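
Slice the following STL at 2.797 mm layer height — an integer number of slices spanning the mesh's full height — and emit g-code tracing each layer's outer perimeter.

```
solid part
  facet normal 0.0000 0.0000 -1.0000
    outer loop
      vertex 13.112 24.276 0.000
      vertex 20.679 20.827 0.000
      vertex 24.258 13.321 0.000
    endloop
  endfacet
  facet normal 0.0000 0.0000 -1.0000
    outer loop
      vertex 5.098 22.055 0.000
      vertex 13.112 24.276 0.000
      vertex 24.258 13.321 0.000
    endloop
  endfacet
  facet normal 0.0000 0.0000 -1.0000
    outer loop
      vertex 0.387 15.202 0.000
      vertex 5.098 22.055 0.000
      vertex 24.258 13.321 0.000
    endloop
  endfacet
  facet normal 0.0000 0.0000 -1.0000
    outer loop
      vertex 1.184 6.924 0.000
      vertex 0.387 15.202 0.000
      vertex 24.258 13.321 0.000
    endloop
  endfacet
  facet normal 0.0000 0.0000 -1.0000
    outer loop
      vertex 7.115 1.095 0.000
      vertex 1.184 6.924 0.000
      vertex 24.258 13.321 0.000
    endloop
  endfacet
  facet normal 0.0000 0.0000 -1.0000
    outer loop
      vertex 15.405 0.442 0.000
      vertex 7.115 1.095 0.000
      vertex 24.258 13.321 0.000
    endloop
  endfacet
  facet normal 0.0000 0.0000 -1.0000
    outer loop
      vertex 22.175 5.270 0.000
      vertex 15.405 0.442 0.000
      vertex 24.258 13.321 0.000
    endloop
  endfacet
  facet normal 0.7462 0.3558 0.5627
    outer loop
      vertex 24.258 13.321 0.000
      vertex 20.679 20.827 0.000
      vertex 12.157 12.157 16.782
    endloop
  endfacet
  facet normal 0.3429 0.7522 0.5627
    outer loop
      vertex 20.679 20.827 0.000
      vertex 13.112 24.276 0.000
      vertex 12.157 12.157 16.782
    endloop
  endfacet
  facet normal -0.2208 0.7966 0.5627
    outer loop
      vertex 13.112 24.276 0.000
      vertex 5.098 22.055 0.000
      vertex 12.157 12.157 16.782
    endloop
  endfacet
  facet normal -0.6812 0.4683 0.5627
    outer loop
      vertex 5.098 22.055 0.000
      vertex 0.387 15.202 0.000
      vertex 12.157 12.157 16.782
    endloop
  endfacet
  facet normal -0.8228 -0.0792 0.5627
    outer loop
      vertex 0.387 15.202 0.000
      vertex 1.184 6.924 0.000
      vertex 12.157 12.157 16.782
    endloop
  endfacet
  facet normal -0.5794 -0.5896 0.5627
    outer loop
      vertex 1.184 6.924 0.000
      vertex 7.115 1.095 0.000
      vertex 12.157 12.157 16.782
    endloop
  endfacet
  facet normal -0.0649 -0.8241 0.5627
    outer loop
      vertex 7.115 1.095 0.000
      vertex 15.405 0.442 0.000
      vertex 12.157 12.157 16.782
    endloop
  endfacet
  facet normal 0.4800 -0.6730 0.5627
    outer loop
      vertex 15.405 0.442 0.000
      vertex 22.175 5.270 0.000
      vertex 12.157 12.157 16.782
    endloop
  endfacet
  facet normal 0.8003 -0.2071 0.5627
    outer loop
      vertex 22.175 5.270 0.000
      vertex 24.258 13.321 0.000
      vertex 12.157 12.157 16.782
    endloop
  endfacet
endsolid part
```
; perimeter-only toolpath
G21 ; units = mm
G90 ; absolute positioning
G28 ; home
; layer 1
G0 Z2.797
G0 X22.241 Y13.127
G1 X19.259 Y19.382
G1 X12.953 Y22.256
G1 X6.275 Y20.405
G1 X2.349 Y14.695
G1 X3.013 Y7.796
G1 X7.955 Y2.939
G1 X14.864 Y2.395
G1 X20.505 Y6.418
G1 X22.241 Y13.127
; layer 2
G0 Z5.594
G0 X20.224 Y12.933
G1 X17.838 Y17.937
G1 X12.794 Y20.236
G1 X7.451 Y18.756
G1 X4.310 Y14.187
G1 X4.842 Y8.668
G1 X8.796 Y4.782
G1 X14.322 Y4.347
G1 X18.836 Y7.566
G1 X20.224 Y12.933
; layer 3
G0 Z8.391
G0 X18.207 Y12.739
G1 X16.418 Y16.492
G1 X12.634 Y18.216
G1 X8.627 Y17.106
G1 X6.272 Y13.680
G1 X6.670 Y9.540
G1 X9.636 Y6.626
G1 X13.781 Y6.300
G1 X17.166 Y8.713
G1 X18.207 Y12.739
; layer 4
G0 Z11.188
G0 X16.191 Y12.545
G1 X14.998 Y15.047
G1 X12.475 Y16.197
G1 X9.804 Y15.456
G1 X8.234 Y13.172
G1 X8.499 Y10.413
G1 X10.476 Y8.470
G1 X13.240 Y8.252
G1 X15.496 Y9.861
G1 X16.191 Y12.545
; layer 5
G0 Z13.985
G0 X14.174 Y12.351
G1 X13.577 Y13.602
G1 X12.316 Y14.177
G1 X10.980 Y13.807
G1 X10.195 Y12.665
G1 X10.328 Y11.285
G1 X11.317 Y10.313
G1 X12.698 Y10.204
G1 X13.827 Y11.009
G1 X14.174 Y12.351
M2 ; end

The solid is a regular 9-sided pyramid, base circumscribed radius ≈ 12.2 mm, apex at z ≈ 16.8 mm. Slicing at Δz = 2.797 mm — 6 equal slices spanning the solid's height, so layer i sits at z = i·h/6 — gives 5 non-empty perimeters. Each is a 9-segment closed polygon; G0 lifts to the layer z and rapids to the start vertex, then G1 traces the edges. The cross-section shrinks linearly with z (the slice at the apex is degenerate and omitted).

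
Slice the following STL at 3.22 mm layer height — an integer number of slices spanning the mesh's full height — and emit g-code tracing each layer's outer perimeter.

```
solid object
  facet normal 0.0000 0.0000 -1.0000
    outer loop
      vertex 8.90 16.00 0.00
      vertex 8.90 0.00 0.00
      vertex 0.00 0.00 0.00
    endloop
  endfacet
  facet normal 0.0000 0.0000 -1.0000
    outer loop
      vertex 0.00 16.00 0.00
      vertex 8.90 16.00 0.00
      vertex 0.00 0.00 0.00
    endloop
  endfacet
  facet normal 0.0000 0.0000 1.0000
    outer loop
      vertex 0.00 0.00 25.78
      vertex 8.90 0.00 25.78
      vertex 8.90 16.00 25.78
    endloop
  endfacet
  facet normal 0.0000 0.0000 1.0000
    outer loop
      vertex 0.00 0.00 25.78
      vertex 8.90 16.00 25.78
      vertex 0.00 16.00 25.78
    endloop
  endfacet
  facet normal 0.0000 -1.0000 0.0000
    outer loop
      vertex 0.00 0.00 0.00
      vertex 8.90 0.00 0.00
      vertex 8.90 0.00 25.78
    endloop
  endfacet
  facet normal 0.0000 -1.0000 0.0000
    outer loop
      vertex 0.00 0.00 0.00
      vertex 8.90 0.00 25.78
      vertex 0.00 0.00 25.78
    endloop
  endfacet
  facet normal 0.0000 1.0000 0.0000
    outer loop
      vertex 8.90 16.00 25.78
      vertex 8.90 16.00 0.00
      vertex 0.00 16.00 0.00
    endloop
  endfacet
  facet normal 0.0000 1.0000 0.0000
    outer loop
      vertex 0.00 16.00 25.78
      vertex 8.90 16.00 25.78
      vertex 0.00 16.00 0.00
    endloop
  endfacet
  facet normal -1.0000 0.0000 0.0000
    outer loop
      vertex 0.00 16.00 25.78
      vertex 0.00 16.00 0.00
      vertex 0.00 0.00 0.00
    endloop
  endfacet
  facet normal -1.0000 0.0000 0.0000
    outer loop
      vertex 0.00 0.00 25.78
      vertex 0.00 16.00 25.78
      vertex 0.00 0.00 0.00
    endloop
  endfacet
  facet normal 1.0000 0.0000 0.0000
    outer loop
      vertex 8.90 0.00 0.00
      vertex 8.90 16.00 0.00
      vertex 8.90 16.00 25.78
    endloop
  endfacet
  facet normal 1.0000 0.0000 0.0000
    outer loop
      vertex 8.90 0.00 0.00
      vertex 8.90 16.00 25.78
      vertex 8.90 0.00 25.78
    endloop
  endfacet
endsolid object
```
; perimeter-only toolpath
G21 ; units = mm
G90 ; absolute positioning
G28 ; home
; layer 1
G0 Z3.22
G0 X0.00 Y0.00
G1 X8.90 Y0.00
G1 X8.90 Y16.00
G1 X0.00 Y16.00
G1 X0.00 Y0.00
; layer 2
G0 Z6.45
G0 X0.00 Y0.00
G1 X8.90 Y0.00
G1 X8.90 Y16.00
G1 X0.00 Y16.00
G1 X0.00 Y0.00
; layer 3
G0 Z9.67
G0 X0.00 Y0.00
G1 X8.90 Y0.00
G1 X8.90 Y16.00
G1 X0.00 Y16.00
G1 X0.00 Y0.00
; layer 4
G0 Z12.89
G0 X0.00 Y0.00
G1 X8.90 Y0.00
G1 X8.90 Y16.00
G1 X0.00 Y16.00
G1 X0.00 Y0.00
; layer 5
G0 Z16.11
G0 X0.00 Y0.00
G1 X8.90 Y0.00
G1 X8.90 Y16.00
G1 X0.00 Y16.00
G1 X0.00 Y0.00
; layer 6
G0 Z19.34
G0 X0.00 Y0.00
G1 X8.90 Y0.00
G1 X8.90 Y16.00
G1 X0.00 Y16.00
G1 X0.00 Y0.00
; layer 7
G0 Z22.56
G0 X0.00 Y0.00
G1 X8.90 Y0.00
G1 X8.90 Y16.00
G1 X0.00 Y16.00
G1 X0.00 Y0.00
; layer 8
G0 Z25.78
G0 X0.00 Y0.00
G1 X8.90 Y0.00
G1 X8.90 Y16.00
G1 X0.00 Y16.00
G1 X0.00 Y0.00
M2 ; end

The solid is a rectangular box, roughly 8.9 × 16 mm footprint and 25.8 mm tall. Slicing at Δz = 3.22 mm — 8 equal slices spanning the solid's height, so layer i sits at z = i·h/8 — gives 8 non-empty perimeters. Each is a 4-segment closed polygon; G0 lifts to the layer z and rapids to the start vertex, then G1 traces the edges.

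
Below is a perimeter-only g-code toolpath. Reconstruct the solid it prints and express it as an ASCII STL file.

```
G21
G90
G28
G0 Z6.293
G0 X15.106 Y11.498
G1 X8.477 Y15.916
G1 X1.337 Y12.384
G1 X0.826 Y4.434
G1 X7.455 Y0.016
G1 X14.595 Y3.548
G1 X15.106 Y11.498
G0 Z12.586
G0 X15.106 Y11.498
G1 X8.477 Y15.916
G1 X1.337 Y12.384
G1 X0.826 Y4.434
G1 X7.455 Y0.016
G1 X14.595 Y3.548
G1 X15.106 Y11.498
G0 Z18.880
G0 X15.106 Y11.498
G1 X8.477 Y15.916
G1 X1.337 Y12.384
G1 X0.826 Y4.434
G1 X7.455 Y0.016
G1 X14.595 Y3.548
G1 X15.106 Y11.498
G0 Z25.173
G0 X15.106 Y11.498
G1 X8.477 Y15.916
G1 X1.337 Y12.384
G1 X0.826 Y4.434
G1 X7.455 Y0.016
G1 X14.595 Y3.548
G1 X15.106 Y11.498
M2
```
solid part
  facet normal 0.0000 0.0000 -1.0000
    outer loop
      vertex 1.337 12.384 0.000
      vertex 8.477 15.916 0.000
      vertex 15.106 11.498 0.000
    endloop
  endfacet
  facet normal 0.0000 0.0000 -1.0000
    outer loop
      vertex 0.826 4.434 0.000
      vertex 1.337 12.384 0.000
      vertex 15.106 11.498 0.000
    endloop
  endfacet
  facet normal 0.0000 0.0000 -1.0000
    outer loop
      vertex 7.455 0.016 0.000
      vertex 0.826 4.434 0.000
      vertex 15.106 11.498 0.000
    endloop
  endfacet
  facet normal 0.0000 0.0000 -1.0000
    outer loop
      vertex 14.595 3.548 0.000
      vertex 7.455 0.016 0.000
      vertex 15.106 11.498 0.000
    endloop
  endfacet
  facet normal 0.0000 0.0000 1.0000
    outer loop
      vertex 15.106 11.498 25.173
      vertex 8.477 15.916 25.173
      vertex 1.337 12.384 25.173
    endloop
  endfacet
  facet normal 0.0000 0.0000 1.0000
    outer loop
      vertex 15.106 11.498 25.173
      vertex 1.337 12.384 25.173
      vertex 0.826 4.434 25.173
    endloop
  endfacet
  facet normal 0.0000 0.0000 1.0000
    outer loop
      vertex 15.106 11.498 25.173
      vertex 0.826 4.434 25.173
      vertex 7.455 0.016 25.173
    endloop
  endfacet
  facet normal 0.0000 0.0000 1.0000
    outer loop
      vertex 15.106 11.498 25.173
      vertex 7.455 0.016 25.173
      vertex 14.595 3.548 25.173
    endloop
  endfacet
  facet normal 0.5546 0.8321 0.0000
    outer loop
      vertex 15.106 11.498 0.000
      vertex 8.477 15.916 0.000
      vertex 8.477 15.916 25.173
    endloop
  endfacet
  facet normal 0.5546 0.8321 0.0000
    outer loop
      vertex 15.106 11.498 0.000
      vertex 8.477 15.916 25.173
      vertex 15.106 11.498 25.173
    endloop
  endfacet
  facet normal -0.4434 0.8963 0.0000
    outer loop
      vertex 8.477 15.916 0.000
      vertex 1.337 12.384 0.000
      vertex 1.337 12.384 25.173
    endloop
  endfacet
  facet normal -0.4434 0.8963 0.0000
    outer loop
      vertex 8.477 15.916 0.000
      vertex 1.337 12.384 25.173
      vertex 8.477 15.916 25.173
    endloop
  endfacet
  facet normal -0.9979 0.0641 0.0000
    outer loop
      vertex 1.337 12.384 0.000
      vertex 0.826 4.434 0.000
      vertex 0.826 4.434 25.173
    endloop
  endfacet
  facet normal -0.9979 0.0641 0.0000
    outer loop
      vertex 1.337 12.384 0.000
      vertex 0.826 4.434 25.173
      vertex 1.337 12.384 25.173
    endloop
  endfacet
  facet normal -0.5546 -0.8321 0.0000
    outer loop
      vertex 0.826 4.434 0.000
      vertex 7.455 0.016 0.000
      vertex 7.455 0.016 25.173
    endloop
  endfacet
  facet normal -0.5546 -0.8321 0.0000
    outer loop
      vertex 0.826 4.434 0.000
      vertex 7.455 0.016 25.173
      vertex 0.826 4.434 25.173
    endloop
  endfacet
  facet normal 0.4434 -0.8963 0.0000
    outer loop
      vertex 7.455 0.016 0.000
      vertex 14.595 3.548 0.000
      vertex 14.595 3.548 25.173
    endloop
  endfacet
  facet normal 0.4434 -0.8963 0.0000
    outer loop
      vertex 7.455 0.016 0.000
      vertex 14.595 3.548 25.173
      vertex 7.455 0.016 25.173
    endloop
  endfacet
  facet normal 0.9979 -0.0641 0.0000
    outer loop
      vertex 14.595 3.548 0.000
      vertex 15.106 11.498 0.000
      vertex 15.106 11.498 25.173
    endloop
  endfacet
  facet normal 0.9979 -0.0641 0.0000
    outer loop
      vertex 14.595 3.548 0.000
      vertex 15.106 11.498 25.173
      vertex 14.595 3.548 25.173
    endloop
  endfacet
endsolid part

The G0 Z moves step by Δz≈6.293 mm. Every layer's G1 loop is the same polygon, so the solid is a straight extrusion of it from z=0 to z≈25.2. Closing with flat bottom and top caps and triangulating gives 20 facets — a regular 6-sided prism (a cylinder approximated with 6 flat sides), circumscribed radius ≈ 7.97 mm, height ≈ 25.2 mm.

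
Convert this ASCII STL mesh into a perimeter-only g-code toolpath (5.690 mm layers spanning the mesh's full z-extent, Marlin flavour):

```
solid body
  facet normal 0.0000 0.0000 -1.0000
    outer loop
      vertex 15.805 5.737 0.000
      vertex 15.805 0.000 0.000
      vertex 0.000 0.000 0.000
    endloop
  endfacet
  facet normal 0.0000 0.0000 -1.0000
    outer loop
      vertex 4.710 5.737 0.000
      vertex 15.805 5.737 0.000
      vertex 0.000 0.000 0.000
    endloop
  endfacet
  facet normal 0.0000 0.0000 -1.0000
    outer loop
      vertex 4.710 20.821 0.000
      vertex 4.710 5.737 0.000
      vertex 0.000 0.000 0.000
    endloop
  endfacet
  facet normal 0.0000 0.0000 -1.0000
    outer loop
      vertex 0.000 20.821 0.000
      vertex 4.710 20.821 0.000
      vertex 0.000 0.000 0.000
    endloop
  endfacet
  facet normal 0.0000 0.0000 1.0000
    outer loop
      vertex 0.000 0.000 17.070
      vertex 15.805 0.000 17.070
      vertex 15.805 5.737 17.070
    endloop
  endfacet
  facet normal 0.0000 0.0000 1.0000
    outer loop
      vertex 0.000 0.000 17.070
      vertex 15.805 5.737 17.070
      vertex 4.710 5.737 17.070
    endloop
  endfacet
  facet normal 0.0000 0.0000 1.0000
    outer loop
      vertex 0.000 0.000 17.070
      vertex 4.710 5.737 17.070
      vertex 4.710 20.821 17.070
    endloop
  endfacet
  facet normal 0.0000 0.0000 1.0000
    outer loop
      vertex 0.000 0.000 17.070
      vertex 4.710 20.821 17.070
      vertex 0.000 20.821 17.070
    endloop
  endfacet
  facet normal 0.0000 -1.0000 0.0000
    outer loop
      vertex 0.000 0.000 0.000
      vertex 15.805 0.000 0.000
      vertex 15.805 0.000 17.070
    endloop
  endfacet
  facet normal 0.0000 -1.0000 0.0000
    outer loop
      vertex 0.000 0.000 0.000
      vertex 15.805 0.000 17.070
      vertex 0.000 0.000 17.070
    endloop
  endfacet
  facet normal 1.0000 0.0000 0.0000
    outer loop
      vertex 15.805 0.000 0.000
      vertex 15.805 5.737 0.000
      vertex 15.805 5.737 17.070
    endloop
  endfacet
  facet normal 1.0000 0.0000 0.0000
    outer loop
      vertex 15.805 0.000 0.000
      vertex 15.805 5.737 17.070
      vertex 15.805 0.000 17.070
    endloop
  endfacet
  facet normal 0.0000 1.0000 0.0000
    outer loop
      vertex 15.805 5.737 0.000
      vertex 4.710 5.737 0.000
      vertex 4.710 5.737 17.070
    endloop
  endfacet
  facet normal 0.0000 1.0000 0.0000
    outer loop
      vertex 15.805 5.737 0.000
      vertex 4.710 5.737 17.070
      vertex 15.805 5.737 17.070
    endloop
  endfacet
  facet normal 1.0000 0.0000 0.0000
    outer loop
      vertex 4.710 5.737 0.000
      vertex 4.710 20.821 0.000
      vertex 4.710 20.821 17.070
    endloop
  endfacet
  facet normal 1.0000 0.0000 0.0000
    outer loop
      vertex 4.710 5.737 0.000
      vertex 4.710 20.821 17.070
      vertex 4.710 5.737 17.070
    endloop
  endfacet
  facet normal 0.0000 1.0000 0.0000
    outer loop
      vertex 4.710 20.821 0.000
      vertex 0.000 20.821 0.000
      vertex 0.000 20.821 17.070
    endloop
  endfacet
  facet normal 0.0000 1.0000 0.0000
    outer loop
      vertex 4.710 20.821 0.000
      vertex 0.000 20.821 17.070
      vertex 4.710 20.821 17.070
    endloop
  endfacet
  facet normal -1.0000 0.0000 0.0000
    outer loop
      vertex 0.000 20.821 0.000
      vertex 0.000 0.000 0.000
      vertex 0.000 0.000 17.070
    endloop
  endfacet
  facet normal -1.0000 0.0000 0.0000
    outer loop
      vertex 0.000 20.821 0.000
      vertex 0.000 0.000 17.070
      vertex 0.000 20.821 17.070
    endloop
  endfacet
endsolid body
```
; perimeter-only toolpath
G21 ; units = mm
G90 ; absolute positioning
G28 ; home
; layer 1
G0 Z5.690
G0 X0.000 Y0.000
G1 X15.805 Y0.000
G1 X15.805 Y5.737
G1 X4.710 Y5.737
G1 X4.710 Y20.821
G1 X0.000 Y20.821
G1 X0.000 Y0.000
; layer 2
G0 Z11.380
G0 X0.000 Y0.000
G1 X15.805 Y0.000
G1 X15.805 Y5.737
G1 X4.710 Y5.737
G1 X4.710 Y20.821
G1 X0.000 Y20.821
G1 X0.000 Y0.000
; layer 3
G0 Z17.070
G0 X0.000 Y0.000
G1 X15.805 Y0.000
G1 X15.805 Y5.737
G1 X4.710 Y5.737
G1 X4.710 Y20.821
G1 X0.000 Y20.821
G1 X0.000 Y0.000
M2 ; end

The solid is an L-shaped prism: outer 15.8 × 20.8 mm, arm thicknesses ≈ 5.74 mm (horizontal) and 4.71 mm (vertical), extruded 17.1 mm in z. Slicing at Δz = 5.690 mm — 3 equal slices spanning the solid's height, so layer i sits at z = i·h/3 — gives 3 non-empty perimeters. Each is a 6-segment closed polygon; G0 lifts to the layer z and rapids to the start vertex, then G1 traces the edges.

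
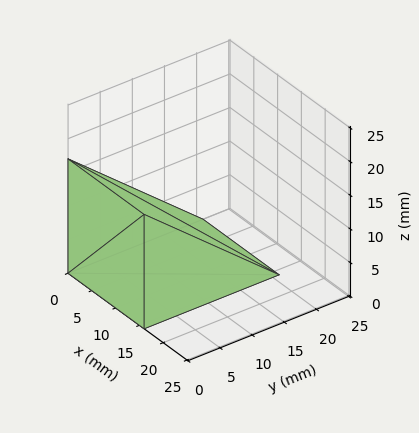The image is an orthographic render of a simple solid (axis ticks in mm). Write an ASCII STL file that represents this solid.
Reading the render: the shape is a wedge (ramp): 16 × 21 mm base, rising to 17 mm along the y=0 edge and sloping linearly to z=0 at y=21 (dimensions read to the nearest mm from the axis ticks). For the STL, each face is triangulated and given an outward normal.

solid part
  facet normal 0.0000 0.0000 -1.0000
    outer loop
      vertex 16.00 21.00 0.00
      vertex 16.00 0.00 0.00
      vertex 0.00 0.00 0.00
    endloop
  endfacet
  facet normal 0.0000 0.0000 -1.0000
    outer loop
      vertex 0.00 21.00 0.00
      vertex 16.00 21.00 0.00
      vertex 0.00 0.00 0.00
    endloop
  endfacet
  facet normal 0.0000 -1.0000 0.0000
    outer loop
      vertex 0.00 0.00 0.00
      vertex 16.00 0.00 0.00
      vertex 16.00 0.00 17.00
    endloop
  endfacet
  facet normal 0.0000 -1.0000 0.0000
    outer loop
      vertex 0.00 0.00 0.00
      vertex 16.00 0.00 17.00
      vertex 0.00 0.00 17.00
    endloop
  endfacet
  facet normal 0.0000 0.6292 0.7772
    outer loop
      vertex 0.00 0.00 17.00
      vertex 16.00 0.00 17.00
      vertex 16.00 21.00 0.00
    endloop
  endfacet
  facet normal 0.0000 0.6292 0.7772
    outer loop
      vertex 0.00 0.00 17.00
      vertex 16.00 21.00 0.00
      vertex 0.00 21.00 0.00
    endloop
  endfacet
  facet normal -1.0000 0.0000 0.0000
    outer loop
      vertex 0.00 0.00 17.00
      vertex 0.00 21.00 0.00
      vertex 0.00 0.00 0.00
    endloop
  endfacet
  facet normal 1.0000 0.0000 0.0000
    outer loop
      vertex 16.00 0.00 0.00
      vertex 16.00 21.00 0.00
      vertex 16.00 0.00 17.00
    endloop
  endfacet
endsolid part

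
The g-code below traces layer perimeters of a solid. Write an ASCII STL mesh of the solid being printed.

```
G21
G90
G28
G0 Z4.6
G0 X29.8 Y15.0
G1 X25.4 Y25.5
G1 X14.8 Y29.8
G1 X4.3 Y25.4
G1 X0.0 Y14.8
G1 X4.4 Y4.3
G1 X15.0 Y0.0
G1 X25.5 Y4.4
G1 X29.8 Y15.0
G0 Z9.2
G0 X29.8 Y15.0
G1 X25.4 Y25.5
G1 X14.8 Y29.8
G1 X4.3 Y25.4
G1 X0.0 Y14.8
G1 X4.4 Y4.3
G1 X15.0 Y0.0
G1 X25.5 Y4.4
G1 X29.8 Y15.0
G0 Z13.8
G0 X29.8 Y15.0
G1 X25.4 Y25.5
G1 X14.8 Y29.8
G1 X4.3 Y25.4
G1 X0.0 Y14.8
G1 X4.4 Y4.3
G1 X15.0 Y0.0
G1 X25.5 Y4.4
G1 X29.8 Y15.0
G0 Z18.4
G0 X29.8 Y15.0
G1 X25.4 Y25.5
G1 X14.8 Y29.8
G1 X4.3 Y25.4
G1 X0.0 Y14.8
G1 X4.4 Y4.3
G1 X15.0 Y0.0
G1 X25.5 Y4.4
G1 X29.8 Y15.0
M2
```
solid part
  facet normal 0.0000 0.0000 -1.0000
    outer loop
      vertex 14.8 29.8 0.0
      vertex 25.4 25.5 0.0
      vertex 29.8 15.0 0.0
    endloop
  endfacet
  facet normal 0.0000 0.0000 -1.0000
    outer loop
      vertex 4.3 25.4 0.0
      vertex 14.8 29.8 0.0
      vertex 29.8 15.0 0.0
    endloop
  endfacet
  facet normal 0.0000 0.0000 -1.0000
    outer loop
      vertex 0.0 14.8 0.0
      vertex 4.3 25.4 0.0
      vertex 29.8 15.0 0.0
    endloop
  endfacet
  facet normal 0.0000 0.0000 -1.0000
    outer loop
      vertex 4.4 4.3 0.0
      vertex 0.0 14.8 0.0
      vertex 29.8 15.0 0.0
    endloop
  endfacet
  facet normal 0.0000 0.0000 -1.0000
    outer loop
      vertex 15.0 0.0 0.0
      vertex 4.4 4.3 0.0
      vertex 29.8 15.0 0.0
    endloop
  endfacet
  facet normal 0.0000 0.0000 -1.0000
    outer loop
      vertex 25.5 4.4 0.0
      vertex 15.0 0.0 0.0
      vertex 29.8 15.0 0.0
    endloop
  endfacet
  facet normal 0.0000 0.0000 1.0000
    outer loop
      vertex 29.8 15.0 18.4
      vertex 25.4 25.5 18.4
      vertex 14.8 29.8 18.4
    endloop
  endfacet
  facet normal 0.0000 0.0000 1.0000
    outer loop
      vertex 29.8 15.0 18.4
      vertex 14.8 29.8 18.4
      vertex 4.3 25.4 18.4
    endloop
  endfacet
  facet normal 0.0000 0.0000 1.0000
    outer loop
      vertex 29.8 15.0 18.4
      vertex 4.3 25.4 18.4
      vertex 0.0 14.8 18.4
    endloop
  endfacet
  facet normal 0.0000 0.0000 1.0000
    outer loop
      vertex 29.8 15.0 18.4
      vertex 0.0 14.8 18.4
      vertex 4.4 4.3 18.4
    endloop
  endfacet
  facet normal 0.0000 0.0000 1.0000
    outer loop
      vertex 29.8 15.0 18.4
      vertex 4.4 4.3 18.4
      vertex 15.0 0.0 18.4
    endloop
  endfacet
  facet normal 0.0000 0.0000 1.0000
    outer loop
      vertex 29.8 15.0 18.4
      vertex 15.0 0.0 18.4
      vertex 25.5 4.4 18.4
    endloop
  endfacet
  facet normal 0.9223 0.3865 0.0000
    outer loop
      vertex 29.8 15.0 0.0
      vertex 25.4 25.5 0.0
      vertex 25.4 25.5 18.4
    endloop
  endfacet
  facet normal 0.9223 0.3865 0.0000
    outer loop
      vertex 29.8 15.0 0.0
      vertex 25.4 25.5 18.4
      vertex 29.8 15.0 18.4
    endloop
  endfacet
  facet normal 0.3759 0.9267 0.0000
    outer loop
      vertex 25.4 25.5 0.0
      vertex 14.8 29.8 0.0
      vertex 14.8 29.8 18.4
    endloop
  endfacet
  facet normal 0.3759 0.9267 0.0000
    outer loop
      vertex 25.4 25.5 0.0
      vertex 14.8 29.8 18.4
      vertex 25.4 25.5 18.4
    endloop
  endfacet
  facet normal -0.3865 0.9223 0.0000
    outer loop
      vertex 14.8 29.8 0.0
      vertex 4.3 25.4 0.0
      vertex 4.3 25.4 18.4
    endloop
  endfacet
  facet normal -0.3865 0.9223 0.0000
    outer loop
      vertex 14.8 29.8 0.0
      vertex 4.3 25.4 18.4
      vertex 14.8 29.8 18.4
    endloop
  endfacet
  facet normal -0.9267 0.3759 0.0000
    outer loop
      vertex 4.3 25.4 0.0
      vertex 0.0 14.8 0.0
      vertex 0.0 14.8 18.4
    endloop
  endfacet
  facet normal -0.9267 0.3759 0.0000
    outer loop
      vertex 4.3 25.4 0.0
      vertex 0.0 14.8 18.4
      vertex 4.3 25.4 18.4
    endloop
  endfacet
  facet normal -0.9223 -0.3865 0.0000
    outer loop
      vertex 0.0 14.8 0.0
      vertex 4.4 4.3 0.0
      vertex 4.4 4.3 18.4
    endloop
  endfacet
  facet normal -0.9223 -0.3865 0.0000
    outer loop
      vertex 0.0 14.8 0.0
      vertex 4.4 4.3 18.4
      vertex 0.0 14.8 18.4
    endloop
  endfacet
  facet normal -0.3759 -0.9267 0.0000
    outer loop
      vertex 4.4 4.3 0.0
      vertex 15.0 0.0 0.0
      vertex 15.0 0.0 18.4
    endloop
  endfacet
  facet normal -0.3759 -0.9267 0.0000
    outer loop
      vertex 4.4 4.3 0.0
      vertex 15.0 0.0 18.4
      vertex 4.4 4.3 18.4
    endloop
  endfacet
  facet normal 0.3865 -0.9223 0.0000
    outer loop
      vertex 15.0 0.0 0.0
      vertex 25.5 4.4 0.0
      vertex 25.5 4.4 18.4
    endloop
  endfacet
  facet normal 0.3865 -0.9223 0.0000
    outer loop
      vertex 15.0 0.0 0.0
      vertex 25.5 4.4 18.4
      vertex 15.0 0.0 18.4
    endloop
  endfacet
  facet normal 0.9267 -0.3759 0.0000
    outer loop
      vertex 25.5 4.4 0.0
      vertex 29.8 15.0 0.0
      vertex 29.8 15.0 18.4
    endloop
  endfacet
  facet normal 0.9267 -0.3759 0.0000
    outer loop
      vertex 25.5 4.4 0.0
      vertex 29.8 15.0 18.4
      vertex 25.5 4.4 18.4
    endloop
  endfacet
endsolid part

The G0 Z moves step by Δz≈4.6 mm. Every layer's G1 loop is the same polygon, so the solid is a straight extrusion of it from z=0 to z≈18.4. Closing with flat bottom and top caps and triangulating gives 28 facets — a regular 8-sided prism (a cylinder approximated with 8 flat sides), circumscribed radius ≈ 14.9 mm, height ≈ 18.4 mm.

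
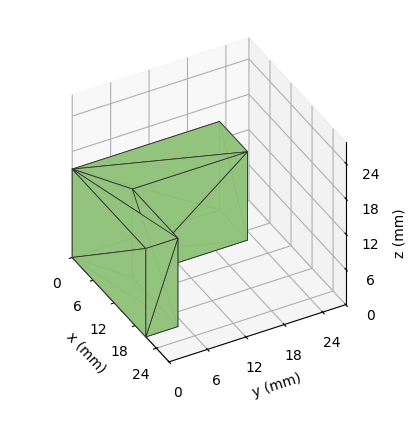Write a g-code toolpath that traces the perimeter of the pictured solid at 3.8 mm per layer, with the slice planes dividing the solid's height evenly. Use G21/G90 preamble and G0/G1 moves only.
Reading the render: the shape is an L-shaped prism: outer 21 × 23 mm, arm thicknesses ≈ 5 mm (horizontal) and 8 mm (vertical), extruded 15 mm in z (dimensions read to the nearest mm from the axis ticks). For the g-code, the solid's height is divided into equal slices at the stated Δz and each level perimeter traced with G1 moves after a G0 lift.

; perimeter-only toolpath
G21 ; units = mm
G90 ; absolute positioning
G28 ; home
; layer 1
G0 Z3.8
G0 X0.0 Y0.0
G1 X21.0 Y0.0
G1 X21.0 Y5.0
G1 X8.0 Y5.0
G1 X8.0 Y23.0
G1 X0.0 Y23.0
G1 X0.0 Y0.0
; layer 2
G0 Z7.5
G0 X0.0 Y0.0
G1 X21.0 Y0.0
G1 X21.0 Y5.0
G1 X8.0 Y5.0
G1 X8.0 Y23.0
G1 X0.0 Y23.0
G1 X0.0 Y0.0
; layer 3
G0 Z11.2
G0 X0.0 Y0.0
G1 X21.0 Y0.0
G1 X21.0 Y5.0
G1 X8.0 Y5.0
G1 X8.0 Y23.0
G1 X0.0 Y23.0
G1 X0.0 Y0.0
; layer 4
G0 Z15.0
G0 X0.0 Y0.0
G1 X21.0 Y0.0
G1 X21.0 Y5.0
G1 X8.0 Y5.0
G1 X8.0 Y23.0
G1 X0.0 Y23.0
G1 X0.0 Y0.0
M2 ; end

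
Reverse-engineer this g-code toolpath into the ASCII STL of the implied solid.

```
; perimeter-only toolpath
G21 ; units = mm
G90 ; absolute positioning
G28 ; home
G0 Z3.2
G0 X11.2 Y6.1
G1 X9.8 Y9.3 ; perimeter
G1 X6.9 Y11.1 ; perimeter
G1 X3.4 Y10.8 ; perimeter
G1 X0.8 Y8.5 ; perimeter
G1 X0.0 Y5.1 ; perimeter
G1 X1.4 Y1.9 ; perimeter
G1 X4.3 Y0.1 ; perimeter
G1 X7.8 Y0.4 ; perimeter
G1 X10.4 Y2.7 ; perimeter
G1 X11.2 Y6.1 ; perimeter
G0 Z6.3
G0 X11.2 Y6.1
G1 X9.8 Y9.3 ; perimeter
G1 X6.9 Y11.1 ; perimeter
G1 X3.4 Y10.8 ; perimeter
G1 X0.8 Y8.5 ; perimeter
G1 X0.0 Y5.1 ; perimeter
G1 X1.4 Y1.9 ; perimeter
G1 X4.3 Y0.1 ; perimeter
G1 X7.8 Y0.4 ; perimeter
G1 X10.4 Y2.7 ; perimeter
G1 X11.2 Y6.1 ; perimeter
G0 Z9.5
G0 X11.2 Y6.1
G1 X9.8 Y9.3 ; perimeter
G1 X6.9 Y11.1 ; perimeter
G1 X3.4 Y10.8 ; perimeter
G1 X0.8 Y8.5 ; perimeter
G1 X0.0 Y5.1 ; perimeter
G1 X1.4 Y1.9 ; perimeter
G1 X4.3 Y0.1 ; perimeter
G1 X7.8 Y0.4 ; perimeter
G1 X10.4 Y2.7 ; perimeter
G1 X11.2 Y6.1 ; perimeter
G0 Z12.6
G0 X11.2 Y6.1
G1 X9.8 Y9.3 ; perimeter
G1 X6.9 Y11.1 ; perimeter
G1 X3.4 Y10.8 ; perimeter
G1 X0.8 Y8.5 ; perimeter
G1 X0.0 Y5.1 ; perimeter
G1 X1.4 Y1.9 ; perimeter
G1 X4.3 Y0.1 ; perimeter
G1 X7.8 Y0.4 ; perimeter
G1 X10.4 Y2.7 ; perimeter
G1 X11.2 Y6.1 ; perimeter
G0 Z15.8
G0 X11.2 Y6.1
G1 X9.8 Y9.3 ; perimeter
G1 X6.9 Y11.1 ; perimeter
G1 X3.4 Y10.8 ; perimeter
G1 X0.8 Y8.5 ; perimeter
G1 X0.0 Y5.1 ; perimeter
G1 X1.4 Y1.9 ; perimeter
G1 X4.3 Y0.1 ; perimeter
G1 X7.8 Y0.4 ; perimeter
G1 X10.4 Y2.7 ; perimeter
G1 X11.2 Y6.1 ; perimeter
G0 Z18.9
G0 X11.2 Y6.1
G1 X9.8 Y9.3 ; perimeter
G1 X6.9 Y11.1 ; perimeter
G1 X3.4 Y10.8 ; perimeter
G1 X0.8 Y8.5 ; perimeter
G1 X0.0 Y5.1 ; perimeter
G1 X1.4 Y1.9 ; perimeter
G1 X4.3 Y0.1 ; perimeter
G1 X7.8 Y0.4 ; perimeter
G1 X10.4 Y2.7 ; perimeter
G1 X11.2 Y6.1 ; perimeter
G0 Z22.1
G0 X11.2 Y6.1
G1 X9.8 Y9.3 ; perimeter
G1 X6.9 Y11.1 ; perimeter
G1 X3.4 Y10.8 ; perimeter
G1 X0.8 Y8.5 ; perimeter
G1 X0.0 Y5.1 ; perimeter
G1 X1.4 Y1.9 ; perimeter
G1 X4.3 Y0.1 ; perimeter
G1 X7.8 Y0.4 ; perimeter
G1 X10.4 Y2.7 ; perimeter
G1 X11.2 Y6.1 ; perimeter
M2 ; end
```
solid part
  facet normal 0.0000 0.0000 -1.0000
    outer loop
      vertex 6.9 11.1 0.0
      vertex 9.8 9.3 0.0
      vertex 11.2 6.1 0.0
    endloop
  endfacet
  facet normal 0.0000 0.0000 -1.0000
    outer loop
      vertex 3.4 10.8 0.0
      vertex 6.9 11.1 0.0
      vertex 11.2 6.1 0.0
    endloop
  endfacet
  facet normal 0.0000 0.0000 -1.0000
    outer loop
      vertex 0.8 8.5 0.0
      vertex 3.4 10.8 0.0
      vertex 11.2 6.1 0.0
    endloop
  endfacet
  facet normal 0.0000 0.0000 -1.0000
    outer loop
      vertex 0.0 5.1 0.0
      vertex 0.8 8.5 0.0
      vertex 11.2 6.1 0.0
    endloop
  endfacet
  facet normal 0.0000 0.0000 -1.0000
    outer loop
      vertex 1.4 1.9 0.0
      vertex 0.0 5.1 0.0
      vertex 11.2 6.1 0.0
    endloop
  endfacet
  facet normal 0.0000 0.0000 -1.0000
    outer loop
      vertex 4.3 0.1 0.0
      vertex 1.4 1.9 0.0
      vertex 11.2 6.1 0.0
    endloop
  endfacet
  facet normal 0.0000 0.0000 -1.0000
    outer loop
      vertex 7.8 0.4 0.0
      vertex 4.3 0.1 0.0
      vertex 11.2 6.1 0.0
    endloop
  endfacet
  facet normal 0.0000 0.0000 -1.0000
    outer loop
      vertex 10.4 2.7 0.0
      vertex 7.8 0.4 0.0
      vertex 11.2 6.1 0.0
    endloop
  endfacet
  facet normal 0.0000 0.0000 1.0000
    outer loop
      vertex 11.2 6.1 22.1
      vertex 9.8 9.3 22.1
      vertex 6.9 11.1 22.1
    endloop
  endfacet
  facet normal 0.0000 0.0000 1.0000
    outer loop
      vertex 11.2 6.1 22.1
      vertex 6.9 11.1 22.1
      vertex 3.4 10.8 22.1
    endloop
  endfacet
  facet normal 0.0000 0.0000 1.0000
    outer loop
      vertex 11.2 6.1 22.1
      vertex 3.4 10.8 22.1
      vertex 0.8 8.5 22.1
    endloop
  endfacet
  facet normal 0.0000 0.0000 1.0000
    outer loop
      vertex 11.2 6.1 22.1
      vertex 0.8 8.5 22.1
      vertex 0.0 5.1 22.1
    endloop
  endfacet
  facet normal 0.0000 0.0000 1.0000
    outer loop
      vertex 11.2 6.1 22.1
      vertex 0.0 5.1 22.1
      vertex 1.4 1.9 22.1
    endloop
  endfacet
  facet normal 0.0000 0.0000 1.0000
    outer loop
      vertex 11.2 6.1 22.1
      vertex 1.4 1.9 22.1
      vertex 4.3 0.1 22.1
    endloop
  endfacet
  facet normal 0.0000 0.0000 1.0000
    outer loop
      vertex 11.2 6.1 22.1
      vertex 4.3 0.1 22.1
      vertex 7.8 0.4 22.1
    endloop
  endfacet
  facet normal 0.0000 0.0000 1.0000
    outer loop
      vertex 11.2 6.1 22.1
      vertex 7.8 0.4 22.1
      vertex 10.4 2.7 22.1
    endloop
  endfacet
  facet normal 0.9162 0.4008 0.0000
    outer loop
      vertex 11.2 6.1 0.0
      vertex 9.8 9.3 0.0
      vertex 9.8 9.3 22.1
    endloop
  endfacet
  facet normal 0.9162 0.4008 0.0000
    outer loop
      vertex 11.2 6.1 0.0
      vertex 9.8 9.3 22.1
      vertex 11.2 6.1 22.1
    endloop
  endfacet
  facet normal 0.5274 0.8496 0.0000
    outer loop
      vertex 9.8 9.3 0.0
      vertex 6.9 11.1 0.0
      vertex 6.9 11.1 22.1
    endloop
  endfacet
  facet normal 0.5274 0.8496 0.0000
    outer loop
      vertex 9.8 9.3 0.0
      vertex 6.9 11.1 22.1
      vertex 9.8 9.3 22.1
    endloop
  endfacet
  facet normal -0.0854 0.9963 0.0000
    outer loop
      vertex 6.9 11.1 0.0
      vertex 3.4 10.8 0.0
      vertex 3.4 10.8 22.1
    endloop
  endfacet
  facet normal -0.0854 0.9963 0.0000
    outer loop
      vertex 6.9 11.1 0.0
      vertex 3.4 10.8 22.1
      vertex 6.9 11.1 22.1
    endloop
  endfacet
  facet normal -0.6626 0.7490 0.0000
    outer loop
      vertex 3.4 10.8 0.0
      vertex 0.8 8.5 0.0
      vertex 0.8 8.5 22.1
    endloop
  endfacet
  facet normal -0.6626 0.7490 0.0000
    outer loop
      vertex 3.4 10.8 0.0
      vertex 0.8 8.5 22.1
      vertex 3.4 10.8 22.1
    endloop
  endfacet
  facet normal -0.9734 0.2290 0.0000
    outer loop
      vertex 0.8 8.5 0.0
      vertex 0.0 5.1 0.0
      vertex 0.0 5.1 22.1
    endloop
  endfacet
  facet normal -0.9734 0.2290 0.0000
    outer loop
      vertex 0.8 8.5 0.0
      vertex 0.0 5.1 22.1
      vertex 0.8 8.5 22.1
    endloop
  endfacet
  facet normal -0.9162 -0.4008 0.0000
    outer loop
      vertex 0.0 5.1 0.0
      vertex 1.4 1.9 0.0
      vertex 1.4 1.9 22.1
    endloop
  endfacet
  facet normal -0.9162 -0.4008 0.0000
    outer loop
      vertex 0.0 5.1 0.0
      vertex 1.4 1.9 22.1
      vertex 0.0 5.1 22.1
    endloop
  endfacet
  facet normal -0.5274 -0.8496 0.0000
    outer loop
      vertex 1.4 1.9 0.0
      vertex 4.3 0.1 0.0
      vertex 4.3 0.1 22.1
    endloop
  endfacet
  facet normal -0.5274 -0.8496 0.0000
    outer loop
      vertex 1.4 1.9 0.0
      vertex 4.3 0.1 22.1
      vertex 1.4 1.9 22.1
    endloop
  endfacet
  facet normal 0.0854 -0.9963 0.0000
    outer loop
      vertex 4.3 0.1 0.0
      vertex 7.8 0.4 0.0
      vertex 7.8 0.4 22.1
    endloop
  endfacet
  facet normal 0.0854 -0.9963 0.0000
    outer loop
      vertex 4.3 0.1 0.0
      vertex 7.8 0.4 22.1
      vertex 4.3 0.1 22.1
    endloop
  endfacet
  facet normal 0.6626 -0.7490 0.0000
    outer loop
      vertex 7.8 0.4 0.0
      vertex 10.4 2.7 0.0
      vertex 10.4 2.7 22.1
    endloop
  endfacet
  facet normal 0.6626 -0.7490 0.0000
    outer loop
      vertex 7.8 0.4 0.0
      vertex 10.4 2.7 22.1
      vertex 7.8 0.4 22.1
    endloop
  endfacet
  facet normal 0.9734 -0.2290 0.0000
    outer loop
      vertex 10.4 2.7 0.0
      vertex 11.2 6.1 0.0
      vertex 11.2 6.1 22.1
    endloop
  endfacet
  facet normal 0.9734 -0.2290 0.0000
    outer loop
      vertex 10.4 2.7 0.0
      vertex 11.2 6.1 22.1
      vertex 10.4 2.7 22.1
    endloop
  endfacet
endsolid part

The G0 Z moves step by Δz≈3.2 mm. Every layer's G1 loop is the same polygon, so the solid is a straight extrusion of it from z=0 to z≈22.1. Closing with flat bottom and top caps and triangulating gives 36 facets — a regular 10-sided prism (a cylinder approximated with 10 flat sides), circumscribed radius ≈ 5.6 mm, height ≈ 22.1 mm.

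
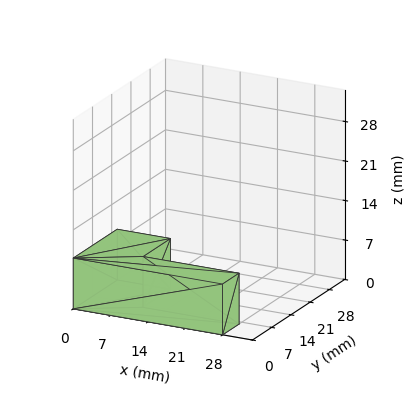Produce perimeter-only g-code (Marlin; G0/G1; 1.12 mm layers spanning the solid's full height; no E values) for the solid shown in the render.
Reading the render: the shape is an L-shaped prism: outer 28 × 16 mm, arm thicknesses ≈ 6 mm (horizontal) and 10 mm (vertical), extruded 9 mm in z (dimensions read to the nearest mm from the axis ticks). For the g-code, the solid's height is divided into equal slices at the stated Δz and each level perimeter traced with G1 moves after a G0 lift.

; perimeter-only toolpath
G21 ; units = mm
G90 ; absolute positioning
G28 ; home
; layer 1
G0 Z1.12
G0 X0.00 Y0.00
G1 X28.00 Y0.00
G1 X28.00 Y6.00
G1 X10.00 Y6.00
G1 X10.00 Y16.00
G1 X0.00 Y16.00
G1 X0.00 Y0.00
; layer 2
G0 Z2.25
G0 X0.00 Y0.00
G1 X28.00 Y0.00
G1 X28.00 Y6.00
G1 X10.00 Y6.00
G1 X10.00 Y16.00
G1 X0.00 Y16.00
G1 X0.00 Y0.00
; layer 3
G0 Z3.38
G0 X0.00 Y0.00
G1 X28.00 Y0.00
G1 X28.00 Y6.00
G1 X10.00 Y6.00
G1 X10.00 Y16.00
G1 X0.00 Y16.00
G1 X0.00 Y0.00
; layer 4
G0 Z4.50
G0 X0.00 Y0.00
G1 X28.00 Y0.00
G1 X28.00 Y6.00
G1 X10.00 Y6.00
G1 X10.00 Y16.00
G1 X0.00 Y16.00
G1 X0.00 Y0.00
; layer 5
G0 Z5.62
G0 X0.00 Y0.00
G1 X28.00 Y0.00
G1 X28.00 Y6.00
G1 X10.00 Y6.00
G1 X10.00 Y16.00
G1 X0.00 Y16.00
G1 X0.00 Y0.00
; layer 6
G0 Z6.75
G0 X0.00 Y0.00
G1 X28.00 Y0.00
G1 X28.00 Y6.00
G1 X10.00 Y6.00
G1 X10.00 Y16.00
G1 X0.00 Y16.00
G1 X0.00 Y0.00
; layer 7
G0 Z7.88
G0 X0.00 Y0.00
G1 X28.00 Y0.00
G1 X28.00 Y6.00
G1 X10.00 Y6.00
G1 X10.00 Y16.00
G1 X0.00 Y16.00
G1 X0.00 Y0.00
; layer 8
G0 Z9.00
G0 X0.00 Y0.00
G1 X28.00 Y0.00
G1 X28.00 Y6.00
G1 X10.00 Y6.00
G1 X10.00 Y16.00
G1 X0.00 Y16.00
G1 X0.00 Y0.00
M2 ; end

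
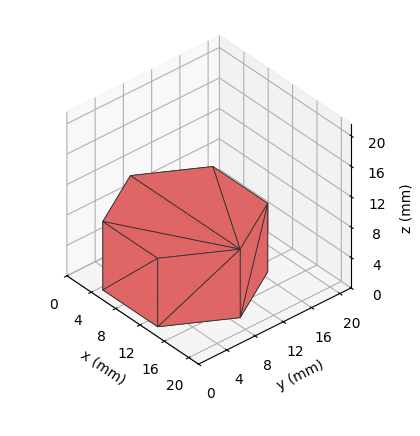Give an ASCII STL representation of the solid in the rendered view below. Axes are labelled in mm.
Reading the render: the shape is a regular 6-sided prism (a cylinder approximated with 6 flat sides), circumscribed radius ≈ 9 mm, height ≈ 9 mm (dimensions read to the nearest mm from the axis ticks). For the STL, each face is triangulated and given an outward normal.

solid part
  facet normal 0.0000 0.0000 -1.0000
    outer loop
      vertex 4.50 16.79 0.00
      vertex 13.50 16.79 0.00
      vertex 18.00 9.00 0.00
    endloop
  endfacet
  facet normal 0.0000 0.0000 -1.0000
    outer loop
      vertex 0.00 9.00 0.00
      vertex 4.50 16.79 0.00
      vertex 18.00 9.00 0.00
    endloop
  endfacet
  facet normal 0.0000 0.0000 -1.0000
    outer loop
      vertex 4.50 1.21 0.00
      vertex 0.00 9.00 0.00
      vertex 18.00 9.00 0.00
    endloop
  endfacet
  facet normal 0.0000 0.0000 -1.0000
    outer loop
      vertex 13.50 1.21 0.00
      vertex 4.50 1.21 0.00
      vertex 18.00 9.00 0.00
    endloop
  endfacet
  facet normal 0.0000 0.0000 1.0000
    outer loop
      vertex 18.00 9.00 9.00
      vertex 13.50 16.79 9.00
      vertex 4.50 16.79 9.00
    endloop
  endfacet
  facet normal 0.0000 0.0000 1.0000
    outer loop
      vertex 18.00 9.00 9.00
      vertex 4.50 16.79 9.00
      vertex 0.00 9.00 9.00
    endloop
  endfacet
  facet normal 0.0000 0.0000 1.0000
    outer loop
      vertex 18.00 9.00 9.00
      vertex 0.00 9.00 9.00
      vertex 4.50 1.21 9.00
    endloop
  endfacet
  facet normal 0.0000 0.0000 1.0000
    outer loop
      vertex 18.00 9.00 9.00
      vertex 4.50 1.21 9.00
      vertex 13.50 1.21 9.00
    endloop
  endfacet
  facet normal 0.8659 0.5002 0.0000
    outer loop
      vertex 18.00 9.00 0.00
      vertex 13.50 16.79 0.00
      vertex 13.50 16.79 9.00
    endloop
  endfacet
  facet normal 0.8659 0.5002 0.0000
    outer loop
      vertex 18.00 9.00 0.00
      vertex 13.50 16.79 9.00
      vertex 18.00 9.00 9.00
    endloop
  endfacet
  facet normal 0.0000 1.0000 0.0000
    outer loop
      vertex 13.50 16.79 0.00
      vertex 4.50 16.79 0.00
      vertex 4.50 16.79 9.00
    endloop
  endfacet
  facet normal 0.0000 1.0000 0.0000
    outer loop
      vertex 13.50 16.79 0.00
      vertex 4.50 16.79 9.00
      vertex 13.50 16.79 9.00
    endloop
  endfacet
  facet normal -0.8659 0.5002 0.0000
    outer loop
      vertex 4.50 16.79 0.00
      vertex 0.00 9.00 0.00
      vertex 0.00 9.00 9.00
    endloop
  endfacet
  facet normal -0.8659 0.5002 0.0000
    outer loop
      vertex 4.50 16.79 0.00
      vertex 0.00 9.00 9.00
      vertex 4.50 16.79 9.00
    endloop
  endfacet
  facet normal -0.8659 -0.5002 0.0000
    outer loop
      vertex 0.00 9.00 0.00
      vertex 4.50 1.21 0.00
      vertex 4.50 1.21 9.00
    endloop
  endfacet
  facet normal -0.8659 -0.5002 0.0000
    outer loop
      vertex 0.00 9.00 0.00
      vertex 4.50 1.21 9.00
      vertex 0.00 9.00 9.00
    endloop
  endfacet
  facet normal 0.0000 -1.0000 0.0000
    outer loop
      vertex 4.50 1.21 0.00
      vertex 13.50 1.21 0.00
      vertex 13.50 1.21 9.00
    endloop
  endfacet
  facet normal 0.0000 -1.0000 0.0000
    outer loop
      vertex 4.50 1.21 0.00
      vertex 13.50 1.21 9.00
      vertex 4.50 1.21 9.00
    endloop
  endfacet
  facet normal 0.8659 -0.5002 0.0000
    outer loop
      vertex 13.50 1.21 0.00
      vertex 18.00 9.00 0.00
      vertex 18.00 9.00 9.00
    endloop
  endfacet
  facet normal 0.8659 -0.5002 0.0000
    outer loop
      vertex 13.50 1.21 0.00
      vertex 18.00 9.00 9.00
      vertex 13.50 1.21 9.00
    endloop
  endfacet
endsolid part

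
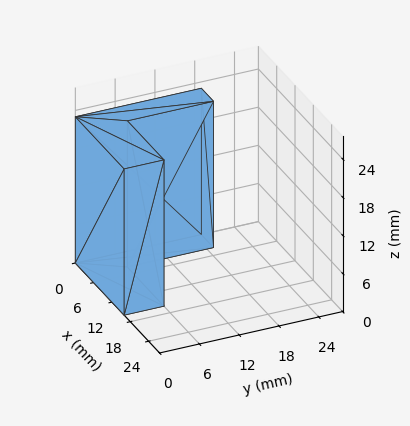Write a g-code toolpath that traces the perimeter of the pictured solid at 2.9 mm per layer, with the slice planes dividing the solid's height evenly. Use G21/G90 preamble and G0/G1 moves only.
Reading the render: the shape is an L-shaped prism: outer 16 × 19 mm, arm thicknesses ≈ 6 mm (horizontal) and 4 mm (vertical), extruded 23 mm in z (dimensions read to the nearest mm from the axis ticks). For the g-code, the solid's height is divided into equal slices at the stated Δz and each level perimeter traced with G1 moves after a G0 lift.

; perimeter-only toolpath
G21 ; units = mm
G90 ; absolute positioning
G28 ; home
; layer 1
G0 Z2.9
G0 X0.0 Y0.0
G1 X16.0 Y0.0
G1 X16.0 Y6.0
G1 X4.0 Y6.0
G1 X4.0 Y19.0
G1 X0.0 Y19.0
G1 X0.0 Y0.0
; layer 2
G0 Z5.8
G0 X0.0 Y0.0
G1 X16.0 Y0.0
G1 X16.0 Y6.0
G1 X4.0 Y6.0
G1 X4.0 Y19.0
G1 X0.0 Y19.0
G1 X0.0 Y0.0
; layer 3
G0 Z8.6
G0 X0.0 Y0.0
G1 X16.0 Y0.0
G1 X16.0 Y6.0
G1 X4.0 Y6.0
G1 X4.0 Y19.0
G1 X0.0 Y19.0
G1 X0.0 Y0.0
; layer 4
G0 Z11.5
G0 X0.0 Y0.0
G1 X16.0 Y0.0
G1 X16.0 Y6.0
G1 X4.0 Y6.0
G1 X4.0 Y19.0
G1 X0.0 Y19.0
G1 X0.0 Y0.0
; layer 5
G0 Z14.4
G0 X0.0 Y0.0
G1 X16.0 Y0.0
G1 X16.0 Y6.0
G1 X4.0 Y6.0
G1 X4.0 Y19.0
G1 X0.0 Y19.0
G1 X0.0 Y0.0
; layer 6
G0 Z17.2
G0 X0.0 Y0.0
G1 X16.0 Y0.0
G1 X16.0 Y6.0
G1 X4.0 Y6.0
G1 X4.0 Y19.0
G1 X0.0 Y19.0
G1 X0.0 Y0.0
; layer 7
G0 Z20.1
G0 X0.0 Y0.0
G1 X16.0 Y0.0
G1 X16.0 Y6.0
G1 X4.0 Y6.0
G1 X4.0 Y19.0
G1 X0.0 Y19.0
G1 X0.0 Y0.0
; layer 8
G0 Z23.0
G0 X0.0 Y0.0
G1 X16.0 Y0.0
G1 X16.0 Y6.0
G1 X4.0 Y6.0
G1 X4.0 Y19.0
G1 X0.0 Y19.0
G1 X0.0 Y0.0
M2 ; end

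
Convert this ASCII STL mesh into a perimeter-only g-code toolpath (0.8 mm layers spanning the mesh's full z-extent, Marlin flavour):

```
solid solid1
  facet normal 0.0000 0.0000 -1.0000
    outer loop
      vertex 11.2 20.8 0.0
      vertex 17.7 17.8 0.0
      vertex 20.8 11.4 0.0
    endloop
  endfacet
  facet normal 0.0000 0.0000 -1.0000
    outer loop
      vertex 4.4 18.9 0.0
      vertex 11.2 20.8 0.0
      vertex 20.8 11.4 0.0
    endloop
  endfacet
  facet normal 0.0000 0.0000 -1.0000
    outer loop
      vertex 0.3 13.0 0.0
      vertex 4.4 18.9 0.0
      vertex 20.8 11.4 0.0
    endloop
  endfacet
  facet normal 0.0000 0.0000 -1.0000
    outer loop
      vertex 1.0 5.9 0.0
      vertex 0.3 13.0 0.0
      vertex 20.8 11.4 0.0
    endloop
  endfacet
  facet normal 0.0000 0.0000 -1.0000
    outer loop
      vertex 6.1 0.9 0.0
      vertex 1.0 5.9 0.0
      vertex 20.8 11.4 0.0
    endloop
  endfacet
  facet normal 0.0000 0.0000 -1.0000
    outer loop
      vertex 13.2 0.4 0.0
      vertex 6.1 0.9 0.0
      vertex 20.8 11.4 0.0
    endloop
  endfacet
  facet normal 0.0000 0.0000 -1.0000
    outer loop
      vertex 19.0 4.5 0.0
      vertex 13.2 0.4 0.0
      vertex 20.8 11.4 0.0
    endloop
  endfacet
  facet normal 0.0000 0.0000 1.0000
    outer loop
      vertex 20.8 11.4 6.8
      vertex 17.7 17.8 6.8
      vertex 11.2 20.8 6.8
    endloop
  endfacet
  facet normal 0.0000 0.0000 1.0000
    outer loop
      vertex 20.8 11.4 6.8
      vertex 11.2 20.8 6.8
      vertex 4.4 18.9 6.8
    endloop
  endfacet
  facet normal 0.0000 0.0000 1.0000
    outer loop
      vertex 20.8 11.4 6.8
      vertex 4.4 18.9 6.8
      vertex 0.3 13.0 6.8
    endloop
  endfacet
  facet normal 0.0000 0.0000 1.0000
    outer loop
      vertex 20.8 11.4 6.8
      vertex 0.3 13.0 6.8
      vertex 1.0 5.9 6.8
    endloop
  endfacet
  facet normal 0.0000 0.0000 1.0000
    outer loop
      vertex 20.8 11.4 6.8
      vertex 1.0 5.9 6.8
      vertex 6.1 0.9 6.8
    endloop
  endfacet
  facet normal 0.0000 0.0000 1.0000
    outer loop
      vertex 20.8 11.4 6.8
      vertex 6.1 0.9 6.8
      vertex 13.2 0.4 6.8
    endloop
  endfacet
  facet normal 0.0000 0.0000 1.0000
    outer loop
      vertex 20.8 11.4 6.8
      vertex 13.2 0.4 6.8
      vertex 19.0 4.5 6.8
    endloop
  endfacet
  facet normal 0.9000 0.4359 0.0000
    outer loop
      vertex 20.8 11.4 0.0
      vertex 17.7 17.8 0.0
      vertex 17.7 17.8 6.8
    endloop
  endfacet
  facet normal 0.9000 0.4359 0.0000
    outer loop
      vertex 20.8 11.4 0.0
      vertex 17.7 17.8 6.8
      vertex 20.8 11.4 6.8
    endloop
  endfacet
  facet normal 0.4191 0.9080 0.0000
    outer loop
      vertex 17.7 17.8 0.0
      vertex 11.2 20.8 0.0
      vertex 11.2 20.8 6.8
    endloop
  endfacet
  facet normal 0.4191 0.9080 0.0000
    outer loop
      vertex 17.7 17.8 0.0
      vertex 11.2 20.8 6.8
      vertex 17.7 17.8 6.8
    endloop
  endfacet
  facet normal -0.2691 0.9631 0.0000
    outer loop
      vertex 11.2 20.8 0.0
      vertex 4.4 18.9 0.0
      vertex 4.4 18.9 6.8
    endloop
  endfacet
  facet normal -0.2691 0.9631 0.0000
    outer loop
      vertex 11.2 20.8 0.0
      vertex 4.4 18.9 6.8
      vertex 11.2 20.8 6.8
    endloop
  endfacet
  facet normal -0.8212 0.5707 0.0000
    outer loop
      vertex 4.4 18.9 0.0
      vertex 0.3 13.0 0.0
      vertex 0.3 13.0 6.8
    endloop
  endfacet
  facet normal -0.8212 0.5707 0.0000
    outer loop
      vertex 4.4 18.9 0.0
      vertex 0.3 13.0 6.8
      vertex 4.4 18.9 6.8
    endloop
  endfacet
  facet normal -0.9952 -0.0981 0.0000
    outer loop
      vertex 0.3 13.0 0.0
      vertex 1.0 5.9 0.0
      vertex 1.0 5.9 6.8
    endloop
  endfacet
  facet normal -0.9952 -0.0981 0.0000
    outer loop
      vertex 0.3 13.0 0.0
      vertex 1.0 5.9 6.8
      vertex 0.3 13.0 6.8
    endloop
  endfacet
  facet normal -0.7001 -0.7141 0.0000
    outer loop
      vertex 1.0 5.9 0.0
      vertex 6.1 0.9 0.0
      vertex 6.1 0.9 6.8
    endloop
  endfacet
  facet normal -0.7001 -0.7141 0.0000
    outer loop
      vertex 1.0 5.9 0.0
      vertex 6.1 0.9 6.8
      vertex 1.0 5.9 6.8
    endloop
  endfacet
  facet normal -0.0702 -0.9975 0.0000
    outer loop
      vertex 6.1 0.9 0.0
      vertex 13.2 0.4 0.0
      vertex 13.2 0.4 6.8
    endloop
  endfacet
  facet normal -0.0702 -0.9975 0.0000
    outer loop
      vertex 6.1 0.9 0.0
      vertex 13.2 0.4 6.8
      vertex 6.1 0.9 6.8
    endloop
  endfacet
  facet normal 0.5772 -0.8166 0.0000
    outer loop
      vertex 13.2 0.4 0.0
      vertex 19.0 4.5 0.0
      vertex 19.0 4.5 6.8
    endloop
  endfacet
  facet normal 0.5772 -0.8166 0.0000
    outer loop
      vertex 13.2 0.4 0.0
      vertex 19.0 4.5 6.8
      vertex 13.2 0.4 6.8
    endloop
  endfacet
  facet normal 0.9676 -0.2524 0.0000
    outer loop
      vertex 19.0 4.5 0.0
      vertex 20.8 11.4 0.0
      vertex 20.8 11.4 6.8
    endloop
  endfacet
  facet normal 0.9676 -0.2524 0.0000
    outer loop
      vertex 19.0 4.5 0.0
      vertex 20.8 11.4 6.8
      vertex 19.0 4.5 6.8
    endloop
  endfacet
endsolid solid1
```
; perimeter-only toolpath
G21 ; units = mm
G90 ; absolute positioning
G28 ; home
; layer 1
G0 Z0.8
G0 X20.8 Y11.4
G1 X17.7 Y17.8
G1 X11.2 Y20.8
G1 X4.4 Y18.9
G1 X0.3 Y13.0
G1 X1.0 Y5.9
G1 X6.1 Y0.9
G1 X13.2 Y0.4
G1 X19.0 Y4.5
G1 X20.8 Y11.4
; layer 2
G0 Z1.7
G0 X20.8 Y11.4
G1 X17.7 Y17.8
G1 X11.2 Y20.8
G1 X4.4 Y18.9
G1 X0.3 Y13.0
G1 X1.0 Y5.9
G1 X6.1 Y0.9
G1 X13.2 Y0.4
G1 X19.0 Y4.5
G1 X20.8 Y11.4
; layer 3
G0 Z2.5
G0 X20.8 Y11.4
G1 X17.7 Y17.8
G1 X11.2 Y20.8
G1 X4.4 Y18.9
G1 X0.3 Y13.0
G1 X1.0 Y5.9
G1 X6.1 Y0.9
G1 X13.2 Y0.4
G1 X19.0 Y4.5
G1 X20.8 Y11.4
; layer 4
G0 Z3.4
G0 X20.8 Y11.4
G1 X17.7 Y17.8
G1 X11.2 Y20.8
G1 X4.4 Y18.9
G1 X0.3 Y13.0
G1 X1.0 Y5.9
G1 X6.1 Y0.9
G1 X13.2 Y0.4
G1 X19.0 Y4.5
G1 X20.8 Y11.4
; layer 5
G0 Z4.2
G0 X20.8 Y11.4
G1 X17.7 Y17.8
G1 X11.2 Y20.8
G1 X4.4 Y18.9
G1 X0.3 Y13.0
G1 X1.0 Y5.9
G1 X6.1 Y0.9
G1 X13.2 Y0.4
G1 X19.0 Y4.5
G1 X20.8 Y11.4
; layer 6
G0 Z5.1
G0 X20.8 Y11.4
G1 X17.7 Y17.8
G1 X11.2 Y20.8
G1 X4.4 Y18.9
G1 X0.3 Y13.0
G1 X1.0 Y5.9
G1 X6.1 Y0.9
G1 X13.2 Y0.4
G1 X19.0 Y4.5
G1 X20.8 Y11.4
; layer 7
G0 Z6.0
G0 X20.8 Y11.4
G1 X17.7 Y17.8
G1 X11.2 Y20.8
G1 X4.4 Y18.9
G1 X0.3 Y13.0
G1 X1.0 Y5.9
G1 X6.1 Y0.9
G1 X13.2 Y0.4
G1 X19.0 Y4.5
G1 X20.8 Y11.4
; layer 8
G0 Z6.8
G0 X20.8 Y11.4
G1 X17.7 Y17.8
G1 X11.2 Y20.8
G1 X4.4 Y18.9
G1 X0.3 Y13.0
G1 X1.0 Y5.9
G1 X6.1 Y0.9
G1 X13.2 Y0.4
G1 X19.0 Y4.5
G1 X20.8 Y11.4
M2 ; end

The solid is a regular 9-sided prism (a cylinder approximated with 9 flat sides), circumscribed radius ≈ 10.4 mm, height ≈ 6.8 mm. Slicing at Δz = 0.8 mm — 8 equal slices spanning the solid's height, so layer i sits at z = i·h/8 — gives 8 non-empty perimeters. Each is a 9-segment closed polygon; G0 lifts to the layer z and rapids to the start vertex, then G1 traces the edges.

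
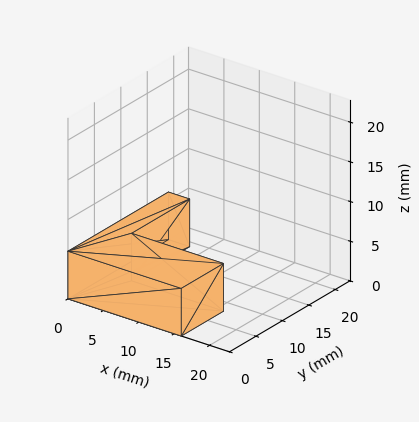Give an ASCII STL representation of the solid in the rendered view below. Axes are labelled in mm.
Reading the render: the shape is an L-shaped prism: outer 16 × 19 mm, arm thicknesses ≈ 8 mm (horizontal) and 3 mm (vertical), extruded 6 mm in z (dimensions read to the nearest mm from the axis ticks). For the STL, each face is triangulated and given an outward normal.

solid part
  facet normal 0.0000 0.0000 -1.0000
    outer loop
      vertex 16.0 8.0 0.0
      vertex 16.0 0.0 0.0
      vertex 0.0 0.0 0.0
    endloop
  endfacet
  facet normal 0.0000 0.0000 -1.0000
    outer loop
      vertex 3.0 8.0 0.0
      vertex 16.0 8.0 0.0
      vertex 0.0 0.0 0.0
    endloop
  endfacet
  facet normal 0.0000 0.0000 -1.0000
    outer loop
      vertex 3.0 19.0 0.0
      vertex 3.0 8.0 0.0
      vertex 0.0 0.0 0.0
    endloop
  endfacet
  facet normal 0.0000 0.0000 -1.0000
    outer loop
      vertex 0.0 19.0 0.0
      vertex 3.0 19.0 0.0
      vertex 0.0 0.0 0.0
    endloop
  endfacet
  facet normal 0.0000 0.0000 1.0000
    outer loop
      vertex 0.0 0.0 6.0
      vertex 16.0 0.0 6.0
      vertex 16.0 8.0 6.0
    endloop
  endfacet
  facet normal 0.0000 0.0000 1.0000
    outer loop
      vertex 0.0 0.0 6.0
      vertex 16.0 8.0 6.0
      vertex 3.0 8.0 6.0
    endloop
  endfacet
  facet normal 0.0000 0.0000 1.0000
    outer loop
      vertex 0.0 0.0 6.0
      vertex 3.0 8.0 6.0
      vertex 3.0 19.0 6.0
    endloop
  endfacet
  facet normal 0.0000 0.0000 1.0000
    outer loop
      vertex 0.0 0.0 6.0
      vertex 3.0 19.0 6.0
      vertex 0.0 19.0 6.0
    endloop
  endfacet
  facet normal 0.0000 -1.0000 0.0000
    outer loop
      vertex 0.0 0.0 0.0
      vertex 16.0 0.0 0.0
      vertex 16.0 0.0 6.0
    endloop
  endfacet
  facet normal 0.0000 -1.0000 0.0000
    outer loop
      vertex 0.0 0.0 0.0
      vertex 16.0 0.0 6.0
      vertex 0.0 0.0 6.0
    endloop
  endfacet
  facet normal 1.0000 0.0000 0.0000
    outer loop
      vertex 16.0 0.0 0.0
      vertex 16.0 8.0 0.0
      vertex 16.0 8.0 6.0
    endloop
  endfacet
  facet normal 1.0000 0.0000 0.0000
    outer loop
      vertex 16.0 0.0 0.0
      vertex 16.0 8.0 6.0
      vertex 16.0 0.0 6.0
    endloop
  endfacet
  facet normal 0.0000 1.0000 0.0000
    outer loop
      vertex 16.0 8.0 0.0
      vertex 3.0 8.0 0.0
      vertex 3.0 8.0 6.0
    endloop
  endfacet
  facet normal 0.0000 1.0000 0.0000
    outer loop
      vertex 16.0 8.0 0.0
      vertex 3.0 8.0 6.0
      vertex 16.0 8.0 6.0
    endloop
  endfacet
  facet normal 1.0000 0.0000 0.0000
    outer loop
      vertex 3.0 8.0 0.0
      vertex 3.0 19.0 0.0
      vertex 3.0 19.0 6.0
    endloop
  endfacet
  facet normal 1.0000 0.0000 0.0000
    outer loop
      vertex 3.0 8.0 0.0
      vertex 3.0 19.0 6.0
      vertex 3.0 8.0 6.0
    endloop
  endfacet
  facet normal 0.0000 1.0000 0.0000
    outer loop
      vertex 3.0 19.0 0.0
      vertex 0.0 19.0 0.0
      vertex 0.0 19.0 6.0
    endloop
  endfacet
  facet normal 0.0000 1.0000 0.0000
    outer loop
      vertex 3.0 19.0 0.0
      vertex 0.0 19.0 6.0
      vertex 3.0 19.0 6.0
    endloop
  endfacet
  facet normal -1.0000 0.0000 0.0000
    outer loop
      vertex 0.0 19.0 0.0
      vertex 0.0 0.0 0.0
      vertex 0.0 0.0 6.0
    endloop
  endfacet
  facet normal -1.0000 0.0000 0.0000
    outer loop
      vertex 0.0 19.0 0.0
      vertex 0.0 0.0 6.0
      vertex 0.0 19.0 6.0
    endloop
  endfacet
endsolid part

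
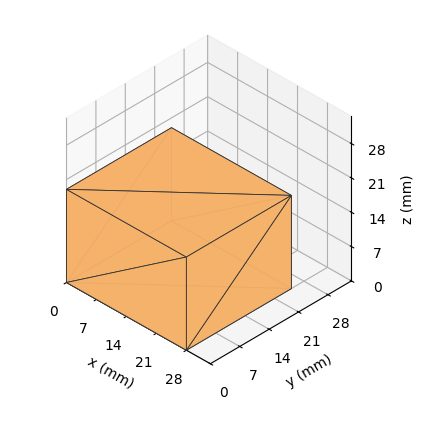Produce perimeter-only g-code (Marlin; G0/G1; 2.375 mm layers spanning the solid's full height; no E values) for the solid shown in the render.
Reading the render: the shape is a rectangular box, roughly 28 × 25 mm footprint and 19 mm tall (dimensions read to the nearest mm from the axis ticks). For the g-code, the solid's height is divided into equal slices at the stated Δz and each level perimeter traced with G1 moves after a G0 lift.

; perimeter-only toolpath
G21 ; units = mm
G90 ; absolute positioning
G28 ; home
; layer 1
G0 Z2.375
G0 X0.000 Y0.000
G1 X28.000 Y0.000
G1 X28.000 Y25.000
G1 X0.000 Y25.000
G1 X0.000 Y0.000
; layer 2
G0 Z4.750
G0 X0.000 Y0.000
G1 X28.000 Y0.000
G1 X28.000 Y25.000
G1 X0.000 Y25.000
G1 X0.000 Y0.000
; layer 3
G0 Z7.125
G0 X0.000 Y0.000
G1 X28.000 Y0.000
G1 X28.000 Y25.000
G1 X0.000 Y25.000
G1 X0.000 Y0.000
; layer 4
G0 Z9.500
G0 X0.000 Y0.000
G1 X28.000 Y0.000
G1 X28.000 Y25.000
G1 X0.000 Y25.000
G1 X0.000 Y0.000
; layer 5
G0 Z11.875
G0 X0.000 Y0.000
G1 X28.000 Y0.000
G1 X28.000 Y25.000
G1 X0.000 Y25.000
G1 X0.000 Y0.000
; layer 6
G0 Z14.250
G0 X0.000 Y0.000
G1 X28.000 Y0.000
G1 X28.000 Y25.000
G1 X0.000 Y25.000
G1 X0.000 Y0.000
; layer 7
G0 Z16.625
G0 X0.000 Y0.000
G1 X28.000 Y0.000
G1 X28.000 Y25.000
G1 X0.000 Y25.000
G1 X0.000 Y0.000
; layer 8
G0 Z19.000
G0 X0.000 Y0.000
G1 X28.000 Y0.000
G1 X28.000 Y25.000
G1 X0.000 Y25.000
G1 X0.000 Y0.000
M2 ; end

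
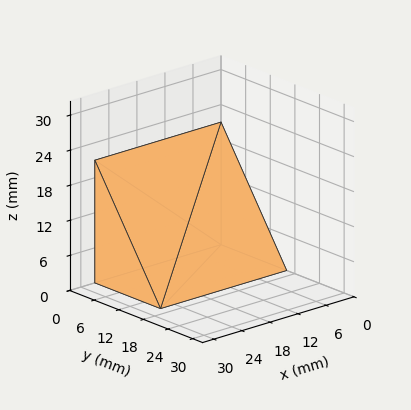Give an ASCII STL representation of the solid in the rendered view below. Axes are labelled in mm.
Reading the render: the shape is a wedge (ramp): 27 × 16 mm base, rising to 21 mm along the y=0 edge and sloping linearly to z=0 at y=16 (dimensions read to the nearest mm from the axis ticks). For the STL, each face is triangulated and given an outward normal.

solid part
  facet normal 0.0000 0.0000 -1.0000
    outer loop
      vertex 27.00 16.00 0.00
      vertex 27.00 0.00 0.00
      vertex 0.00 0.00 0.00
    endloop
  endfacet
  facet normal 0.0000 0.0000 -1.0000
    outer loop
      vertex 0.00 16.00 0.00
      vertex 27.00 16.00 0.00
      vertex 0.00 0.00 0.00
    endloop
  endfacet
  facet normal 0.0000 -1.0000 0.0000
    outer loop
      vertex 0.00 0.00 0.00
      vertex 27.00 0.00 0.00
      vertex 27.00 0.00 21.00
    endloop
  endfacet
  facet normal 0.0000 -1.0000 0.0000
    outer loop
      vertex 0.00 0.00 0.00
      vertex 27.00 0.00 21.00
      vertex 0.00 0.00 21.00
    endloop
  endfacet
  facet normal 0.0000 0.7954 0.6060
    outer loop
      vertex 0.00 0.00 21.00
      vertex 27.00 0.00 21.00
      vertex 27.00 16.00 0.00
    endloop
  endfacet
  facet normal 0.0000 0.7954 0.6060
    outer loop
      vertex 0.00 0.00 21.00
      vertex 27.00 16.00 0.00
      vertex 0.00 16.00 0.00
    endloop
  endfacet
  facet normal -1.0000 0.0000 0.0000
    outer loop
      vertex 0.00 0.00 21.00
      vertex 0.00 16.00 0.00
      vertex 0.00 0.00 0.00
    endloop
  endfacet
  facet normal 1.0000 0.0000 0.0000
    outer loop
      vertex 27.00 0.00 0.00
      vertex 27.00 16.00 0.00
      vertex 27.00 0.00 21.00
    endloop
  endfacet
endsolid part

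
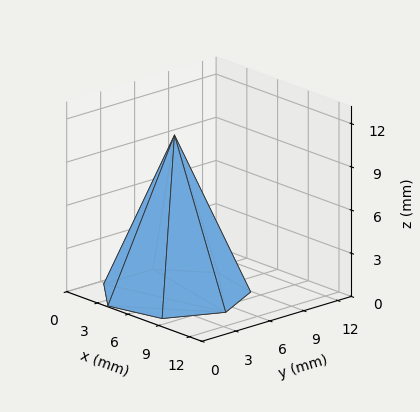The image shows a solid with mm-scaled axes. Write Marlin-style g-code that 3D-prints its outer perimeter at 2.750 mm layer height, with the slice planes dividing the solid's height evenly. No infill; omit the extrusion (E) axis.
Reading the render: the shape is a regular 7-sided pyramid, base circumscribed radius ≈ 5 mm, apex at z ≈ 11 mm (dimensions read to the nearest mm from the axis ticks). For the g-code, the solid's height is divided into equal slices at the stated Δz and each level perimeter traced with G1 moves after a G0 lift.

; perimeter-only toolpath
G21 ; units = mm
G90 ; absolute positioning
G28 ; home
; layer 1
G0 Z2.750
G0 X8.750 Y5.000
G1 X7.338 Y7.932
G1 X4.165 Y8.656
G1 X1.621 Y6.627
G1 X1.621 Y3.373
G1 X4.165 Y1.344
G1 X7.338 Y2.068
G1 X8.750 Y5.000
; layer 2
G0 Z5.500
G0 X7.500 Y5.000
G1 X6.559 Y6.955
G1 X4.444 Y7.438
G1 X2.748 Y6.085
G1 X2.748 Y3.915
G1 X4.444 Y2.562
G1 X6.559 Y3.046
G1 X7.500 Y5.000
; layer 3
G0 Z8.250
G0 X6.250 Y5.000
G1 X5.779 Y5.977
G1 X4.722 Y6.219
G1 X3.874 Y5.542
G1 X3.874 Y4.458
G1 X4.722 Y3.781
G1 X5.779 Y4.023
G1 X6.250 Y5.000
M2 ; end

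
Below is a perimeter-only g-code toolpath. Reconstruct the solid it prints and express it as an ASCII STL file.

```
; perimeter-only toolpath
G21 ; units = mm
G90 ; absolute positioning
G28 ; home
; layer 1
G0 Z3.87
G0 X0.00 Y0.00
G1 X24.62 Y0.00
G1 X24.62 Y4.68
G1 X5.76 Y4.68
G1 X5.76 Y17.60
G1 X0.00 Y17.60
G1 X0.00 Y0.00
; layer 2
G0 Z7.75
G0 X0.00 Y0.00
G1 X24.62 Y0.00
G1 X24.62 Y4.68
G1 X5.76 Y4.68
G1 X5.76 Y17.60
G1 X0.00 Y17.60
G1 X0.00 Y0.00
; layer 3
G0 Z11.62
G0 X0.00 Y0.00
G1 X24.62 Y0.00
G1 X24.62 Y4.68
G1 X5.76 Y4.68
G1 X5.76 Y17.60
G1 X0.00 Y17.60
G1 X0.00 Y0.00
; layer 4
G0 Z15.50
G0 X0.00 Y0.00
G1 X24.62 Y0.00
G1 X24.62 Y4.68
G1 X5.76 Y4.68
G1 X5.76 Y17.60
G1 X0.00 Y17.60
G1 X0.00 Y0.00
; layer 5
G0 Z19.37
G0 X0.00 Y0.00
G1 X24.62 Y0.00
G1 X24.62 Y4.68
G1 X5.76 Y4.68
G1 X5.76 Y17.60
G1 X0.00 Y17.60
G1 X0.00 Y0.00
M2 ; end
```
solid part
  facet normal 0.0000 0.0000 -1.0000
    outer loop
      vertex 24.62 4.68 0.00
      vertex 24.62 0.00 0.00
      vertex 0.00 0.00 0.00
    endloop
  endfacet
  facet normal 0.0000 0.0000 -1.0000
    outer loop
      vertex 5.76 4.68 0.00
      vertex 24.62 4.68 0.00
      vertex 0.00 0.00 0.00
    endloop
  endfacet
  facet normal 0.0000 0.0000 -1.0000
    outer loop
      vertex 5.76 17.60 0.00
      vertex 5.76 4.68 0.00
      vertex 0.00 0.00 0.00
    endloop
  endfacet
  facet normal 0.0000 0.0000 -1.0000
    outer loop
      vertex 0.00 17.60 0.00
      vertex 5.76 17.60 0.00
      vertex 0.00 0.00 0.00
    endloop
  endfacet
  facet normal 0.0000 0.0000 1.0000
    outer loop
      vertex 0.00 0.00 19.37
      vertex 24.62 0.00 19.37
      vertex 24.62 4.68 19.37
    endloop
  endfacet
  facet normal 0.0000 0.0000 1.0000
    outer loop
      vertex 0.00 0.00 19.37
      vertex 24.62 4.68 19.37
      vertex 5.76 4.68 19.37
    endloop
  endfacet
  facet normal 0.0000 0.0000 1.0000
    outer loop
      vertex 0.00 0.00 19.37
      vertex 5.76 4.68 19.37
      vertex 5.76 17.60 19.37
    endloop
  endfacet
  facet normal 0.0000 0.0000 1.0000
    outer loop
      vertex 0.00 0.00 19.37
      vertex 5.76 17.60 19.37
      vertex 0.00 17.60 19.37
    endloop
  endfacet
  facet normal 0.0000 -1.0000 0.0000
    outer loop
      vertex 0.00 0.00 0.00
      vertex 24.62 0.00 0.00
      vertex 24.62 0.00 19.37
    endloop
  endfacet
  facet normal 0.0000 -1.0000 0.0000
    outer loop
      vertex 0.00 0.00 0.00
      vertex 24.62 0.00 19.37
      vertex 0.00 0.00 19.37
    endloop
  endfacet
  facet normal 1.0000 0.0000 0.0000
    outer loop
      vertex 24.62 0.00 0.00
      vertex 24.62 4.68 0.00
      vertex 24.62 4.68 19.37
    endloop
  endfacet
  facet normal 1.0000 0.0000 0.0000
    outer loop
      vertex 24.62 0.00 0.00
      vertex 24.62 4.68 19.37
      vertex 24.62 0.00 19.37
    endloop
  endfacet
  facet normal 0.0000 1.0000 0.0000
    outer loop
      vertex 24.62 4.68 0.00
      vertex 5.76 4.68 0.00
      vertex 5.76 4.68 19.37
    endloop
  endfacet
  facet normal 0.0000 1.0000 0.0000
    outer loop
      vertex 24.62 4.68 0.00
      vertex 5.76 4.68 19.37
      vertex 24.62 4.68 19.37
    endloop
  endfacet
  facet normal 1.0000 0.0000 0.0000
    outer loop
      vertex 5.76 4.68 0.00
      vertex 5.76 17.60 0.00
      vertex 5.76 17.60 19.37
    endloop
  endfacet
  facet normal 1.0000 0.0000 0.0000
    outer loop
      vertex 5.76 4.68 0.00
      vertex 5.76 17.60 19.37
      vertex 5.76 4.68 19.37
    endloop
  endfacet
  facet normal 0.0000 1.0000 0.0000
    outer loop
      vertex 5.76 17.60 0.00
      vertex 0.00 17.60 0.00
      vertex 0.00 17.60 19.37
    endloop
  endfacet
  facet normal 0.0000 1.0000 0.0000
    outer loop
      vertex 5.76 17.60 0.00
      vertex 0.00 17.60 19.37
      vertex 5.76 17.60 19.37
    endloop
  endfacet
  facet normal -1.0000 0.0000 0.0000
    outer loop
      vertex 0.00 17.60 0.00
      vertex 0.00 0.00 0.00
      vertex 0.00 0.00 19.37
    endloop
  endfacet
  facet normal -1.0000 0.0000 0.0000
    outer loop
      vertex 0.00 17.60 0.00
      vertex 0.00 0.00 19.37
      vertex 0.00 17.60 19.37
    endloop
  endfacet
endsolid part

The G0 Z moves step by Δz≈3.87 mm. Every layer's G1 loop is the same polygon, so the solid is a straight extrusion of it from z=0 to z≈19.4. Closing with flat bottom and top caps and triangulating gives 20 facets — an L-shaped prism: outer 24.6 × 17.6 mm, arm thicknesses ≈ 4.68 mm (horizontal) and 5.76 mm (vertical), extruded 19.4 mm in z.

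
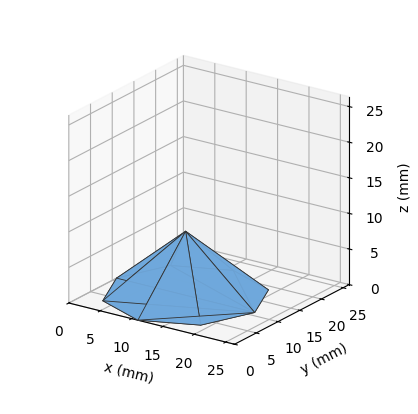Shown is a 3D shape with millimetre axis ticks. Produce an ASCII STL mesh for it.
Reading the render: the shape is a regular 8-sided pyramid, base circumscribed radius ≈ 11 mm, apex at z ≈ 9 mm (dimensions read to the nearest mm from the axis ticks). For the STL, each face is triangulated and given an outward normal.

solid part
  facet normal 0.0000 0.0000 -1.0000
    outer loop
      vertex 11.0 22.0 0.0
      vertex 18.8 18.8 0.0
      vertex 22.0 11.0 0.0
    endloop
  endfacet
  facet normal 0.0000 0.0000 -1.0000
    outer loop
      vertex 3.2 18.8 0.0
      vertex 11.0 22.0 0.0
      vertex 22.0 11.0 0.0
    endloop
  endfacet
  facet normal 0.0000 0.0000 -1.0000
    outer loop
      vertex 0.0 11.0 0.0
      vertex 3.2 18.8 0.0
      vertex 22.0 11.0 0.0
    endloop
  endfacet
  facet normal 0.0000 0.0000 -1.0000
    outer loop
      vertex 3.2 3.2 0.0
      vertex 0.0 11.0 0.0
      vertex 22.0 11.0 0.0
    endloop
  endfacet
  facet normal 0.0000 0.0000 -1.0000
    outer loop
      vertex 11.0 0.0 0.0
      vertex 3.2 3.2 0.0
      vertex 22.0 11.0 0.0
    endloop
  endfacet
  facet normal 0.0000 0.0000 -1.0000
    outer loop
      vertex 18.8 3.2 0.0
      vertex 11.0 0.0 0.0
      vertex 22.0 11.0 0.0
    endloop
  endfacet
  facet normal 0.6129 0.2514 0.7491
    outer loop
      vertex 22.0 11.0 0.0
      vertex 18.8 18.8 0.0
      vertex 11.0 11.0 9.0
    endloop
  endfacet
  facet normal 0.2514 0.6129 0.7491
    outer loop
      vertex 18.8 18.8 0.0
      vertex 11.0 22.0 0.0
      vertex 11.0 11.0 9.0
    endloop
  endfacet
  facet normal -0.2514 0.6129 0.7491
    outer loop
      vertex 11.0 22.0 0.0
      vertex 3.2 18.8 0.0
      vertex 11.0 11.0 9.0
    endloop
  endfacet
  facet normal -0.6129 0.2514 0.7491
    outer loop
      vertex 3.2 18.8 0.0
      vertex 0.0 11.0 0.0
      vertex 11.0 11.0 9.0
    endloop
  endfacet
  facet normal -0.6129 -0.2514 0.7491
    outer loop
      vertex 0.0 11.0 0.0
      vertex 3.2 3.2 0.0
      vertex 11.0 11.0 9.0
    endloop
  endfacet
  facet normal -0.2514 -0.6129 0.7491
    outer loop
      vertex 3.2 3.2 0.0
      vertex 11.0 0.0 0.0
      vertex 11.0 11.0 9.0
    endloop
  endfacet
  facet normal 0.2514 -0.6129 0.7491
    outer loop
      vertex 11.0 0.0 0.0
      vertex 18.8 3.2 0.0
      vertex 11.0 11.0 9.0
    endloop
  endfacet
  facet normal 0.6129 -0.2514 0.7491
    outer loop
      vertex 18.8 3.2 0.0
      vertex 22.0 11.0 0.0
      vertex 11.0 11.0 9.0
    endloop
  endfacet
endsolid part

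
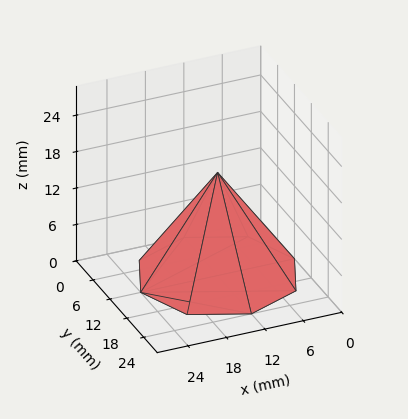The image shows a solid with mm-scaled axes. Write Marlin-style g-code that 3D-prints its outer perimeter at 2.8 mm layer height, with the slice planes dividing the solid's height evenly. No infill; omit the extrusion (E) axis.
Reading the render: the shape is a regular 8-sided pyramid, base circumscribed radius ≈ 12 mm, apex at z ≈ 17 mm (dimensions read to the nearest mm from the axis ticks). For the g-code, the solid's height is divided into equal slices at the stated Δz and each level perimeter traced with G1 moves after a G0 lift.

; perimeter-only toolpath
G21 ; units = mm
G90 ; absolute positioning
G28 ; home
; layer 1
G0 Z2.8
G0 X22.0 Y12.0
G1 X19.1 Y19.1
G1 X12.0 Y22.0
G1 X4.9 Y19.1
G1 X2.0 Y12.0
G1 X4.9 Y4.9
G1 X12.0 Y2.0
G1 X19.1 Y4.9
G1 X22.0 Y12.0
; layer 2
G0 Z5.7
G0 X20.0 Y12.0
G1 X17.7 Y17.7
G1 X12.0 Y20.0
G1 X6.3 Y17.7
G1 X4.0 Y12.0
G1 X6.3 Y6.3
G1 X12.0 Y4.0
G1 X17.7 Y6.3
G1 X20.0 Y12.0
; layer 3
G0 Z8.5
G0 X18.0 Y12.0
G1 X16.2 Y16.2
G1 X12.0 Y18.0
G1 X7.8 Y16.2
G1 X6.0 Y12.0
G1 X7.8 Y7.8
G1 X12.0 Y6.0
G1 X16.2 Y7.8
G1 X18.0 Y12.0
; layer 4
G0 Z11.3
G0 X16.0 Y12.0
G1 X14.8 Y14.8
G1 X12.0 Y16.0
G1 X9.2 Y14.8
G1 X8.0 Y12.0
G1 X9.2 Y9.2
G1 X12.0 Y8.0
G1 X14.8 Y9.2
G1 X16.0 Y12.0
; layer 5
G0 Z14.2
G0 X14.0 Y12.0
G1 X13.4 Y13.4
G1 X12.0 Y14.0
G1 X10.6 Y13.4
G1 X10.0 Y12.0
G1 X10.6 Y10.6
G1 X12.0 Y10.0
G1 X13.4 Y10.6
G1 X14.0 Y12.0
M2 ; end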